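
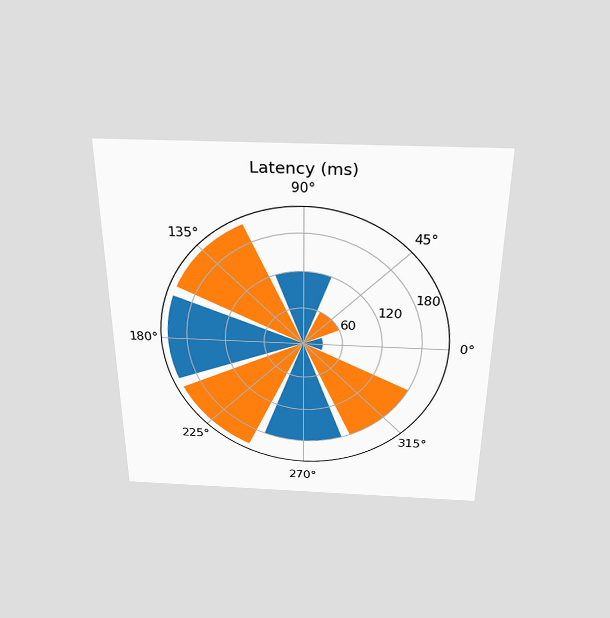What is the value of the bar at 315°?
180ms

The chart is viewed slightly from above. The bar at 315° reaches 180ms on the radial axis.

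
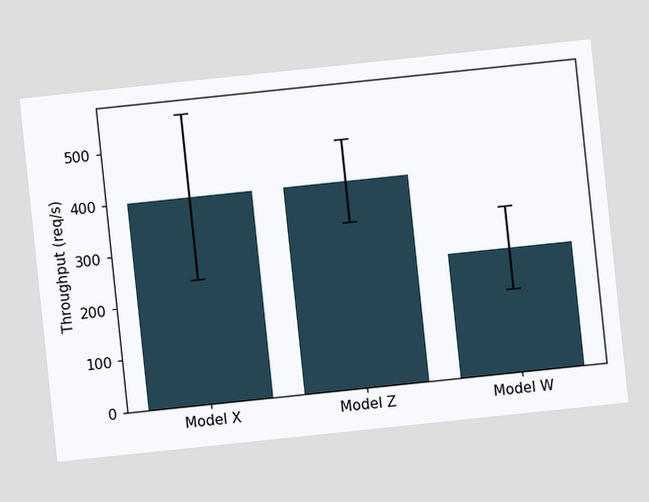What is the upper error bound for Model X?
The chart is tilted about 6° counter-clockwise. The Model X bar's upper whisker reaches 560req/s.

560req/s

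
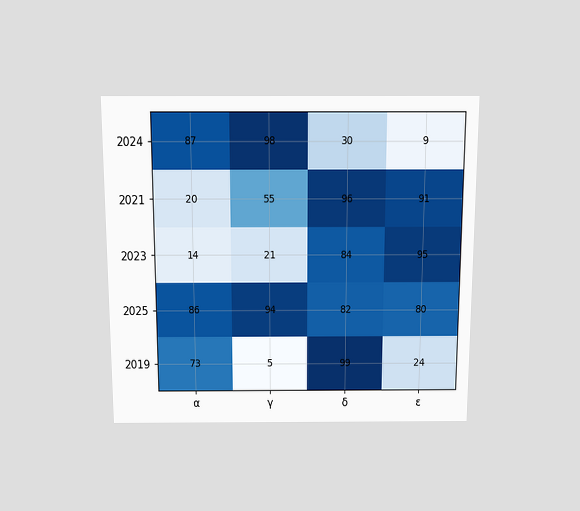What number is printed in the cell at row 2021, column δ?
96

The chart is viewed slightly from above. The (2021, δ) cell reads 96.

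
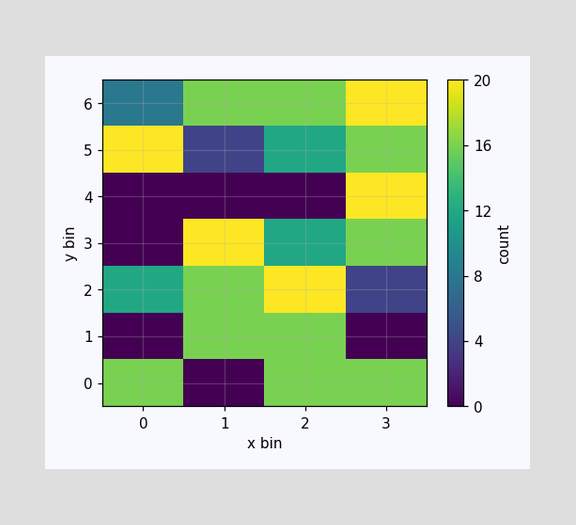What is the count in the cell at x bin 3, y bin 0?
16

Matching the cell (3, 0) against the colorbar gives 16.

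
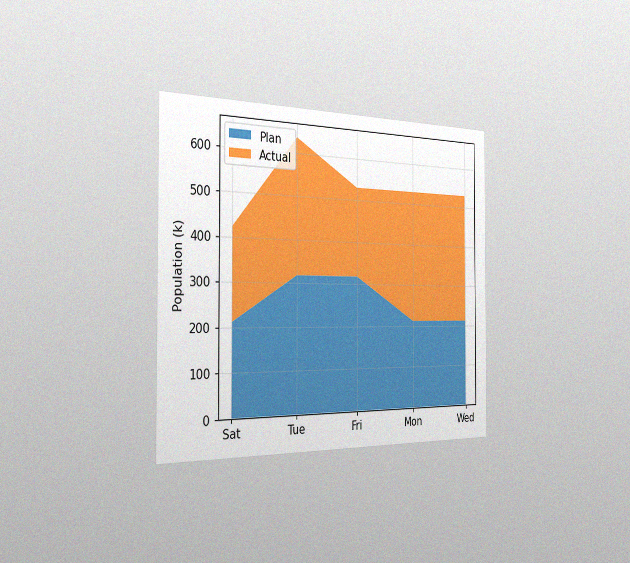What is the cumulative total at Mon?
530k

The chart is viewed slightly from the left, with some photo noise. The stacked total at Mon reaches 530k.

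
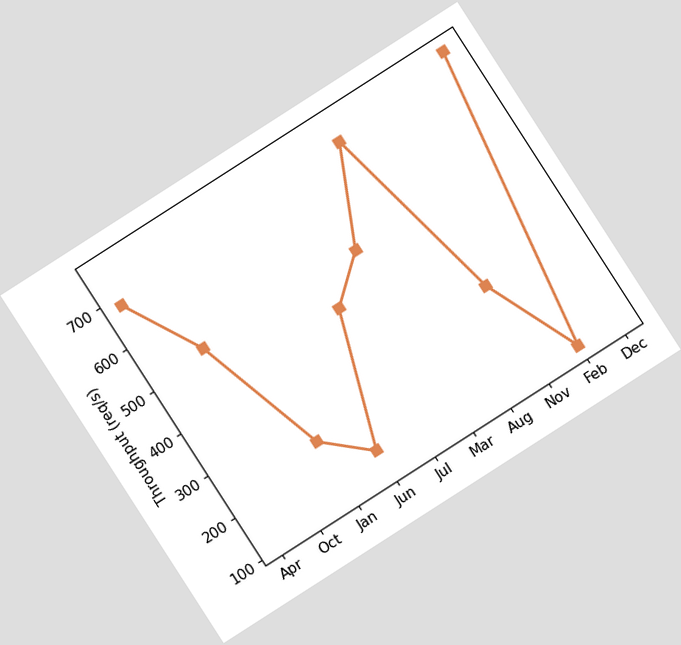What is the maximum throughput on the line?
The chart is tilted about 33° counter-clockwise. The highest point is at Dec, and reading across to the y-axis gives 760req/s.

760req/s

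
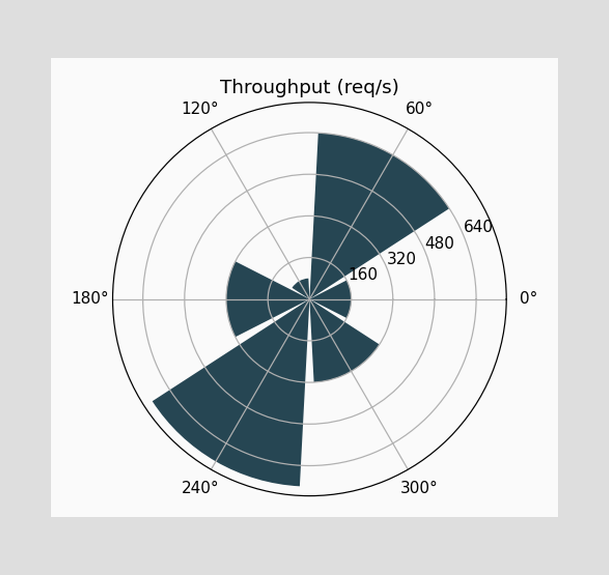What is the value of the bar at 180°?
320req/s

The bar at 180° reaches 320req/s on the radial axis.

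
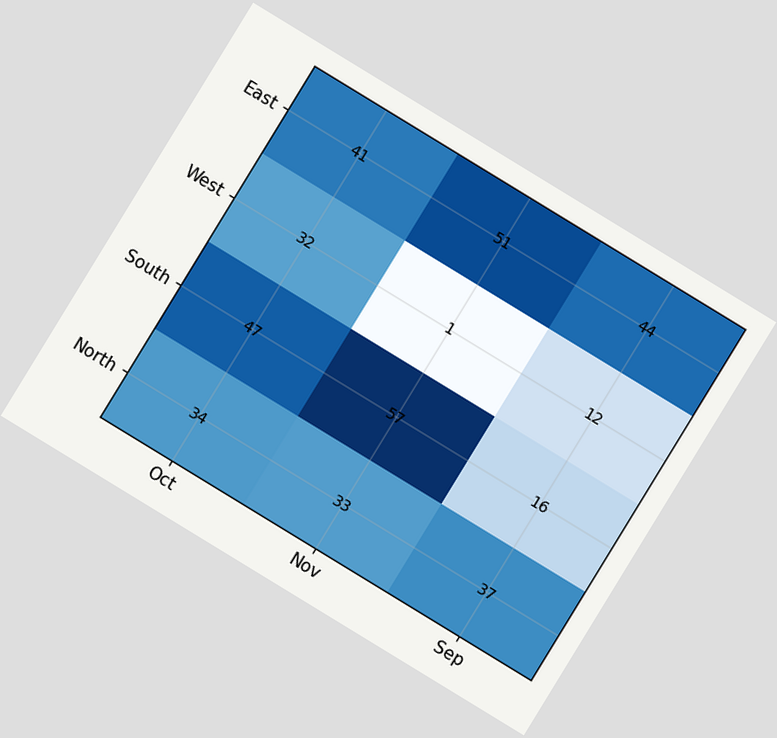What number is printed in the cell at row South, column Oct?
The chart is tilted about 31° clockwise. The (South, Oct) cell reads 47.

47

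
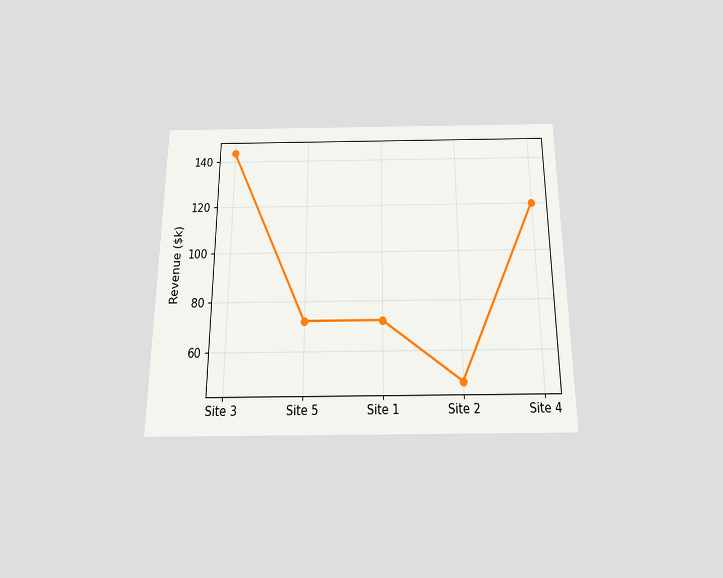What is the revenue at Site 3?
The chart is viewed slightly from below. At Site 3, the line is at $144k.

$144k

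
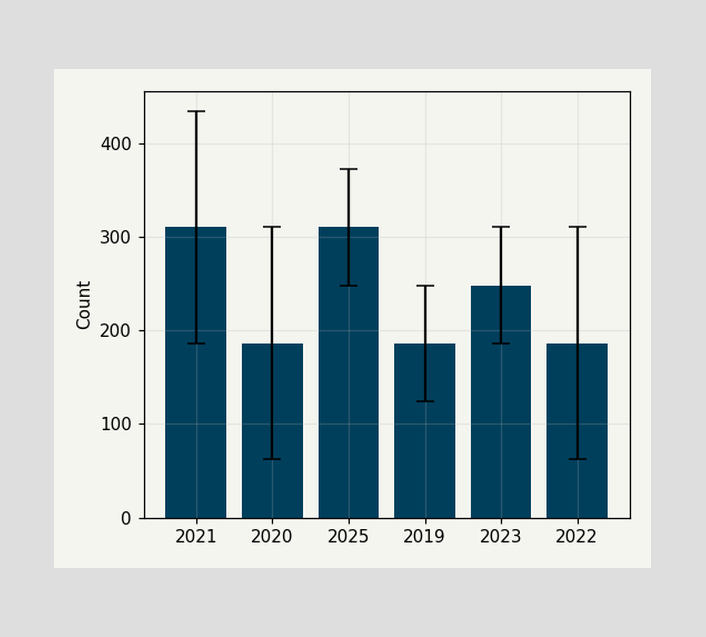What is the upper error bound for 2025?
372

The 2025 bar's upper whisker reaches 372.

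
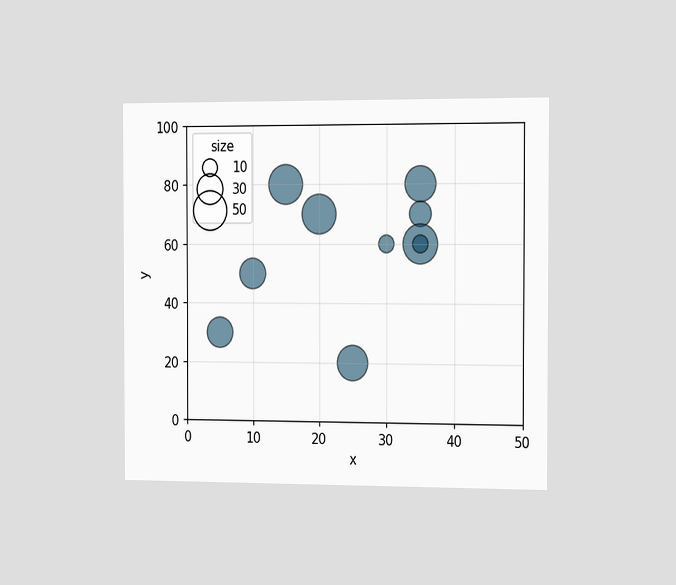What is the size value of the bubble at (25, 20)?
40

The chart is viewed slightly from the right. Matching the bubble at (25, 20) against the size legend gives 40.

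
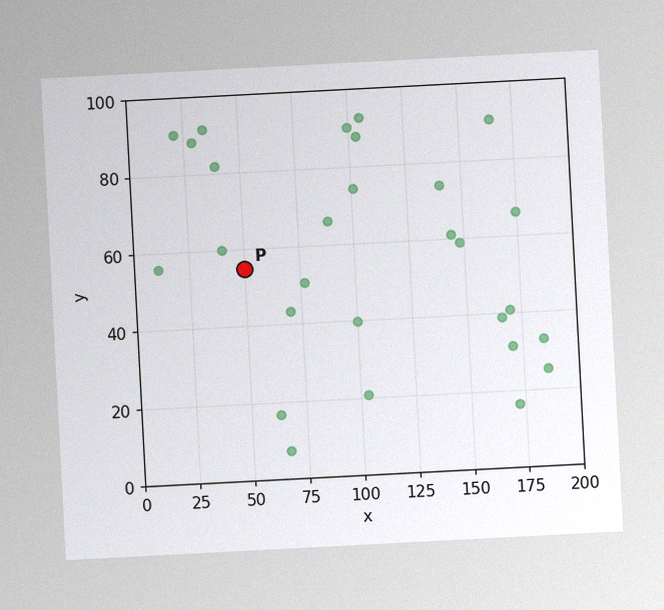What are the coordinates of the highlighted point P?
The chart is tilted about 3° counter-clockwise, with some photo noise. Following the gridlines from P to each axis, P sits at (50, 55).

(50, 55)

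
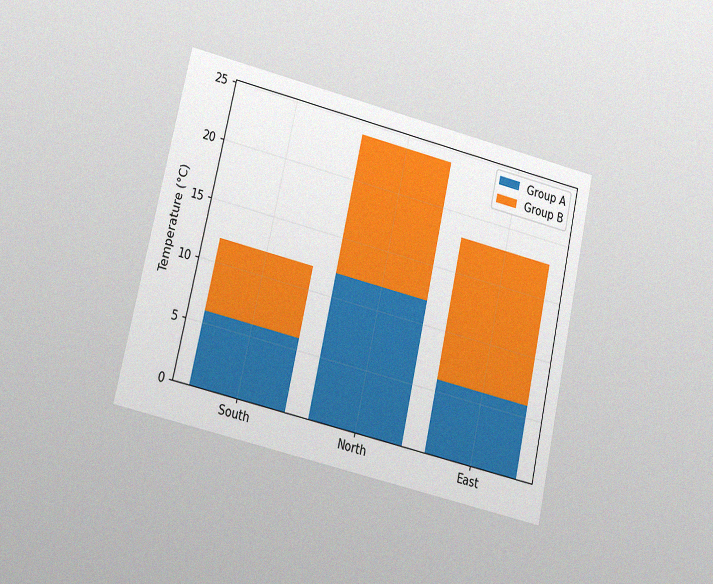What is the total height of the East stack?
The chart is tilted about 13° clockwise and viewed at a slight angle, with some photo noise. The East stack's top reaches 18°C on the y-axis.

18°C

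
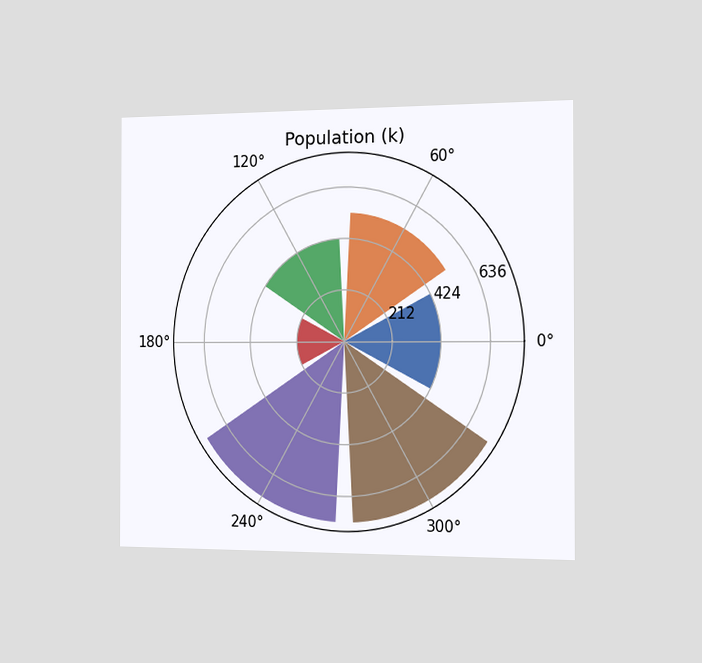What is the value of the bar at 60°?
530k

The chart is viewed slightly from the right. The bar at 60° reaches 530k on the radial axis.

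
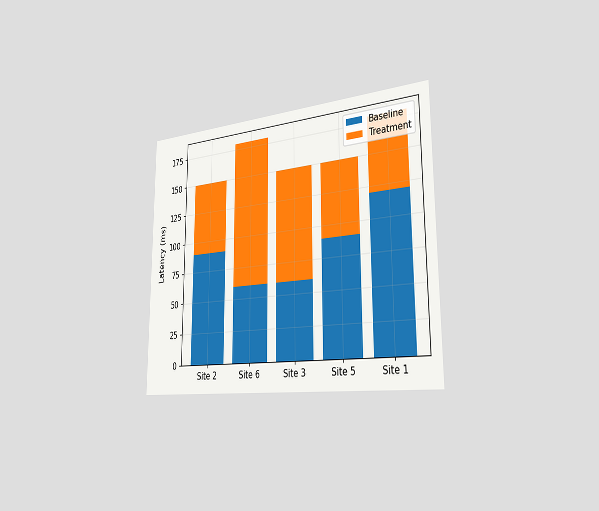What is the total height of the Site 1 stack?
The chart is viewed slightly from the right. The Site 1 stack's top reaches 180ms on the y-axis.

180ms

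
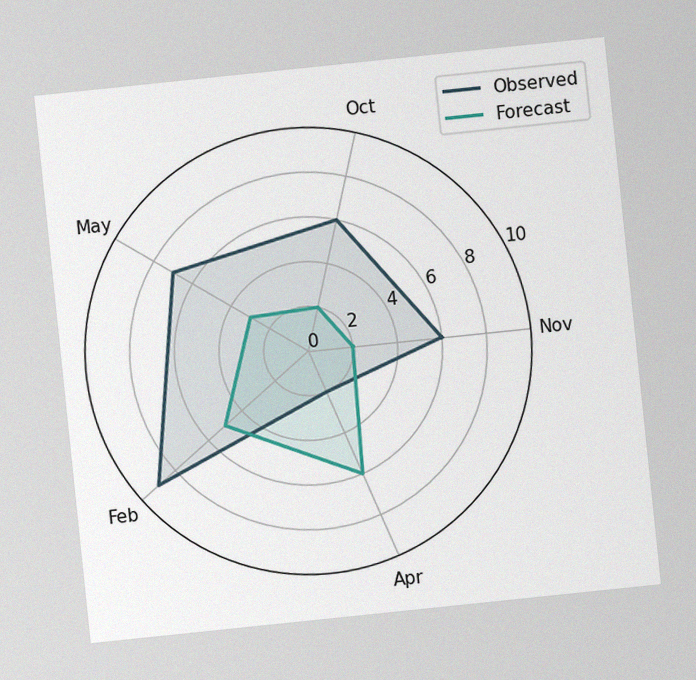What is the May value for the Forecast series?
3

The chart is tilted about 6° counter-clockwise, with some photo noise. On the May axis, Forecast reaches 3.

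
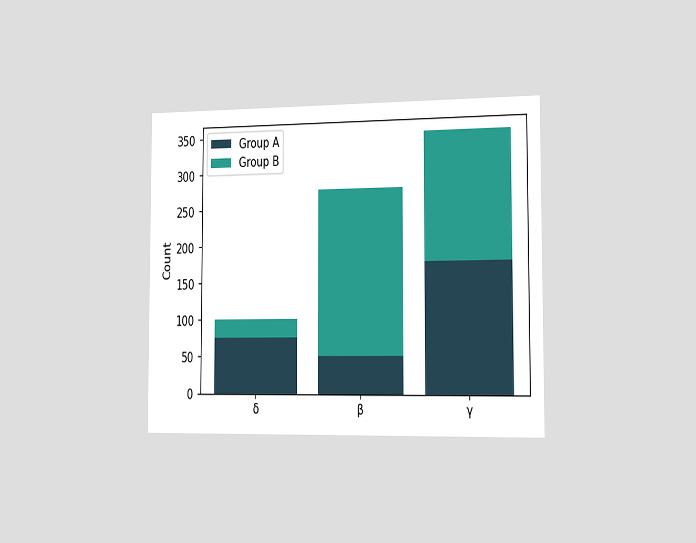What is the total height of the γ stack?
350

The chart is viewed slightly from the right. The γ stack's top reaches 350 on the y-axis.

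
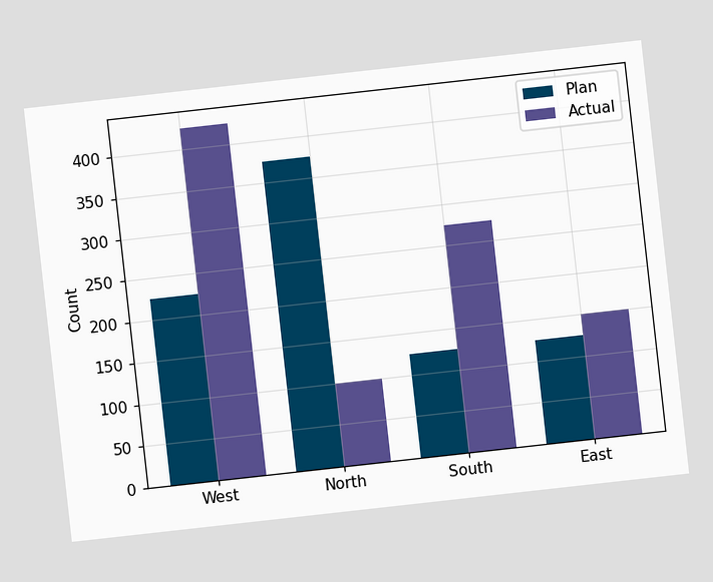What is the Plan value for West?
The chart is tilted about 6° counter-clockwise. The Plan bar at West reaches 225 on the y-axis.

225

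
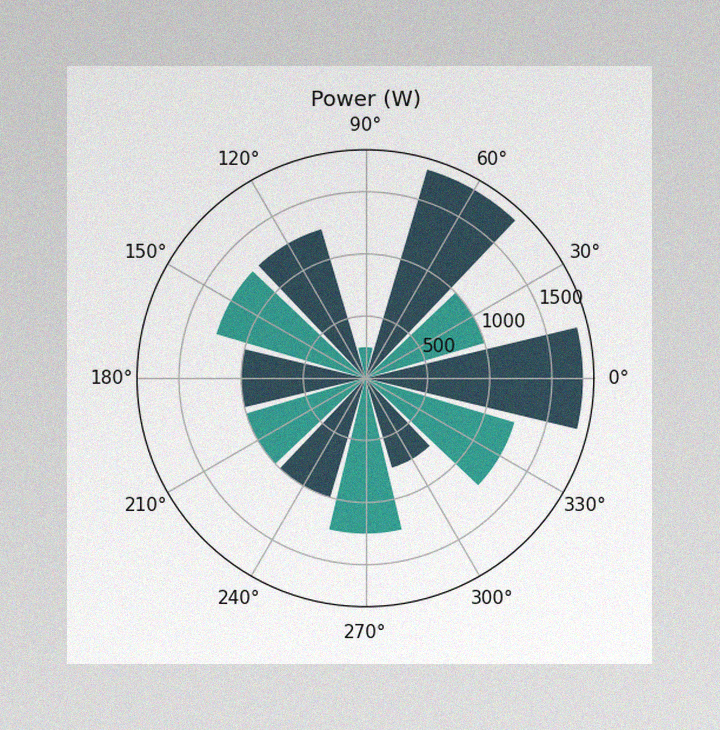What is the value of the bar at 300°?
The image has some photo noise and uneven lighting. The bar at 300° reaches 750W on the radial axis.

750W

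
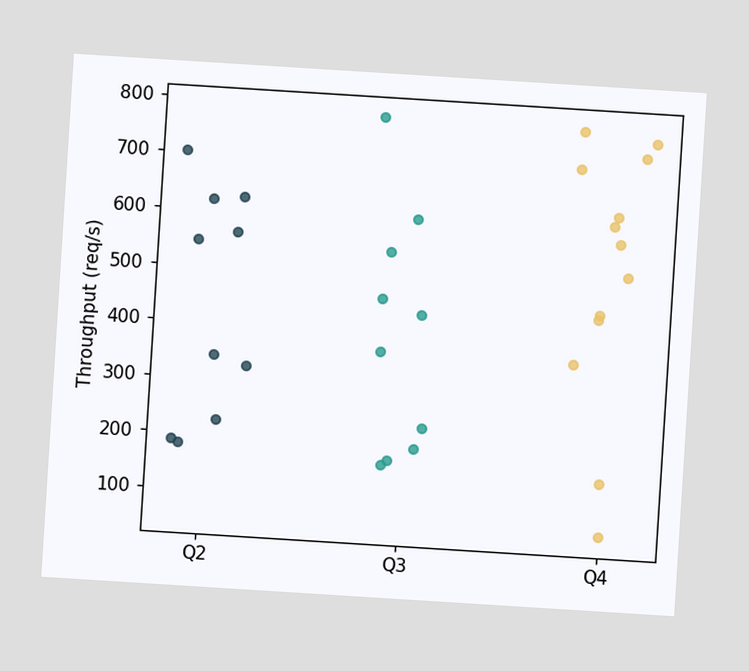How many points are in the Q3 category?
10

The chart is tilted about 4° clockwise. Counting the markers in the Q3 column gives 10.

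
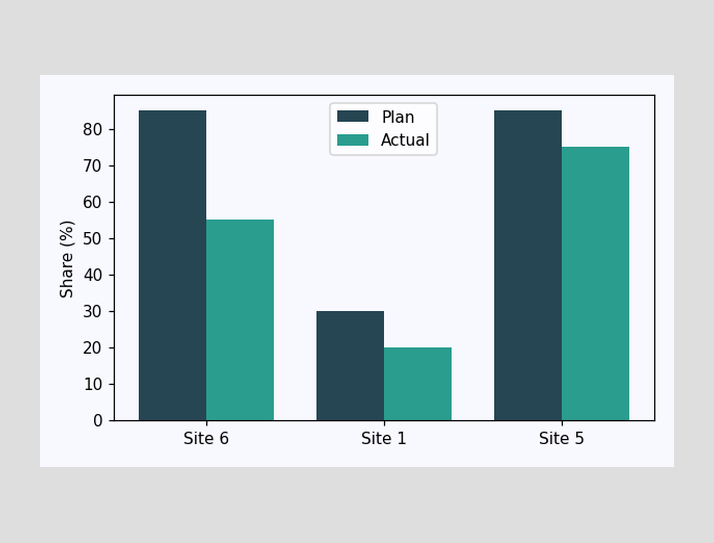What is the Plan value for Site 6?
The Plan bar at Site 6 reaches 85% on the y-axis.

85%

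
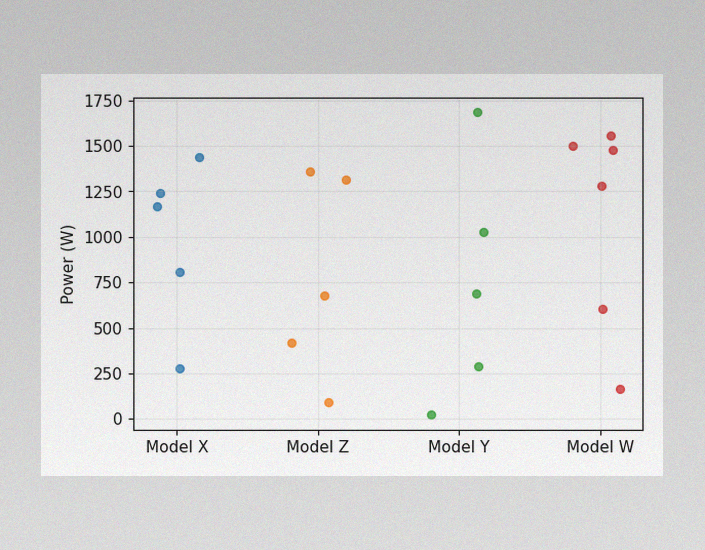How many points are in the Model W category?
The image has some photo noise and uneven lighting. Counting the markers in the Model W column gives 6.

6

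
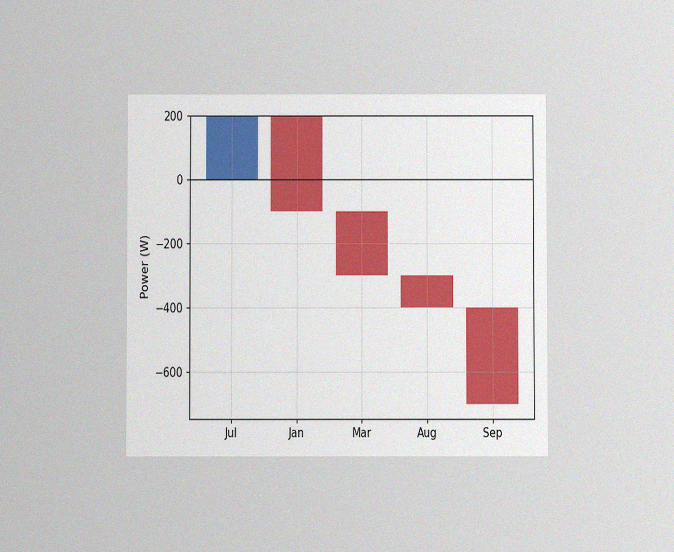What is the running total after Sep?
-700W

The chart is viewed at a slight angle, with some photo noise. After Sep the running total reaches -700W.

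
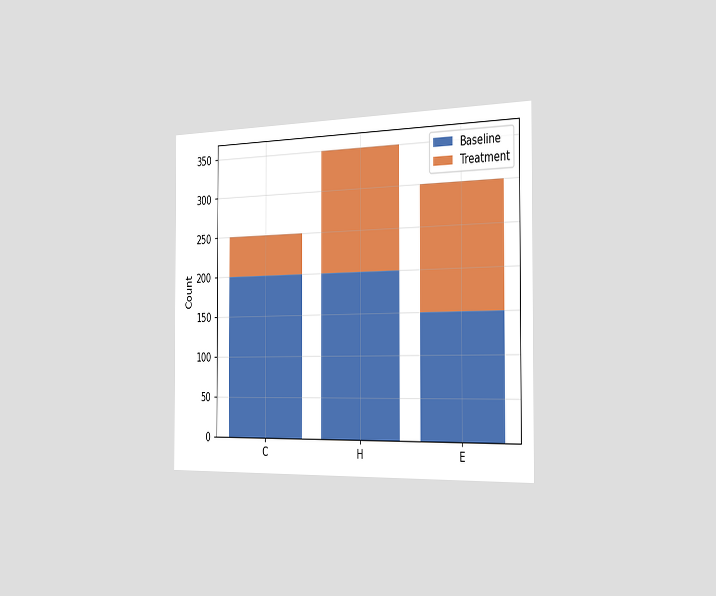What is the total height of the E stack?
300

The chart is viewed slightly from the right. The E stack's top reaches 300 on the y-axis.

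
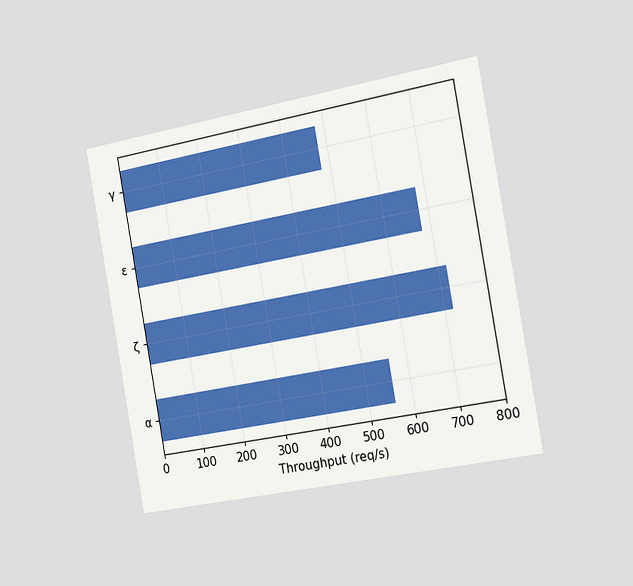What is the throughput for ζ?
The chart is tilted about 10° counter-clockwise and viewed slightly from the right. Reading along the chart's x-axis, the ζ bar reaches 720req/s.

720req/s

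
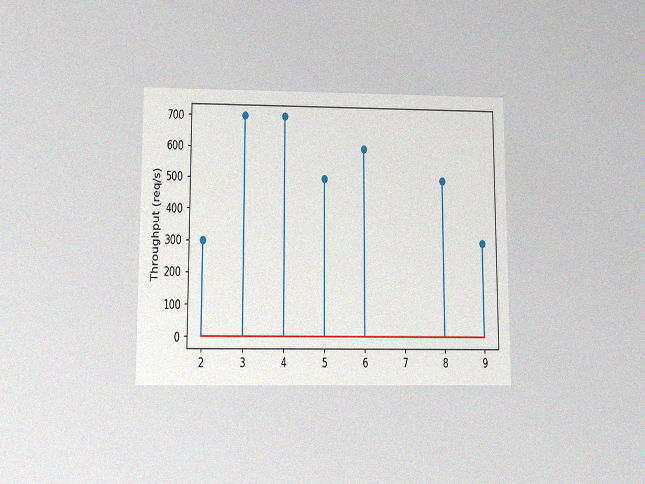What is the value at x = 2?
300req/s

The chart is viewed slightly from below, with some photo noise. The stem at x=2 reaches 300req/s.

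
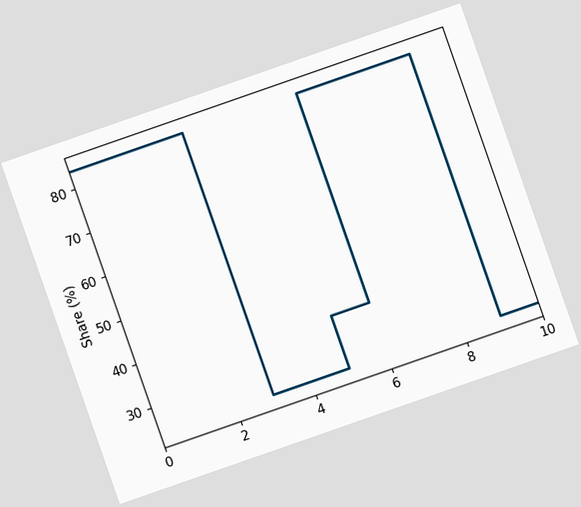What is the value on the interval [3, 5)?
24%

The chart is tilted about 19° counter-clockwise. On [3, 5) the step sits at 24%.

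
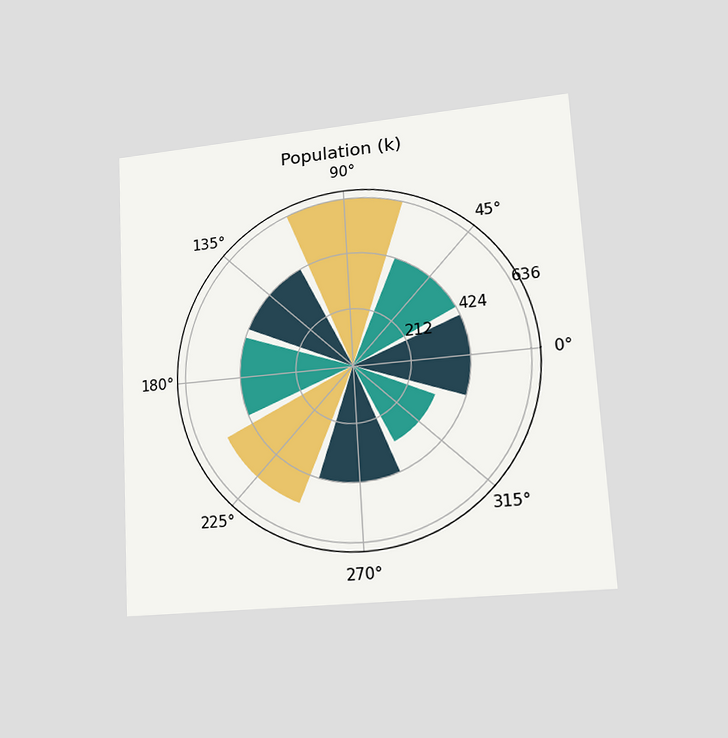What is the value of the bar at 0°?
The chart is tilted about 3° counter-clockwise and viewed at a slight angle. The bar at 0° reaches 424k on the radial axis.

424k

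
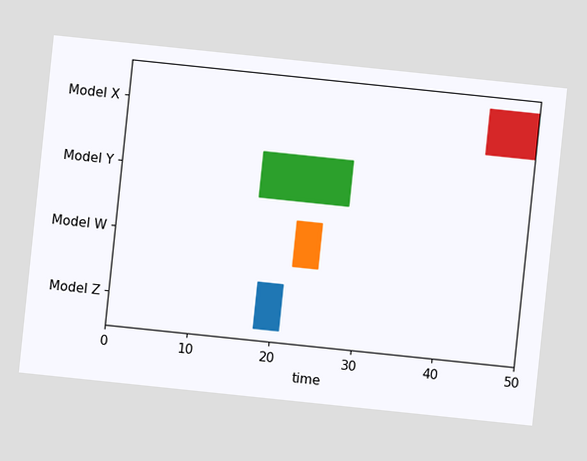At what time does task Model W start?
The chart is tilted about 6° clockwise. The Model W bar begins at t=22.

22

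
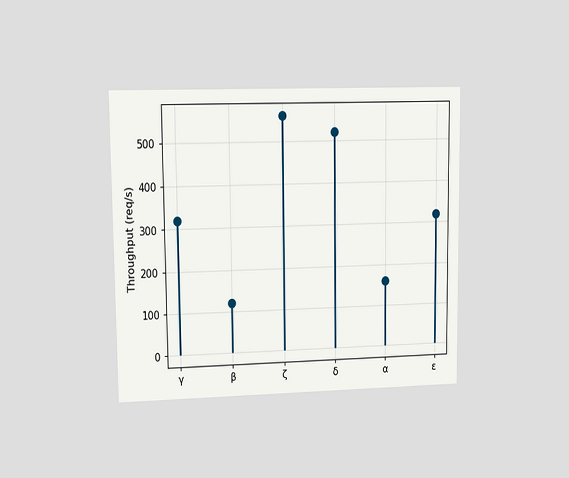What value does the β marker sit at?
120req/s

The chart is viewed at a slight angle. The β marker sits at 120req/s.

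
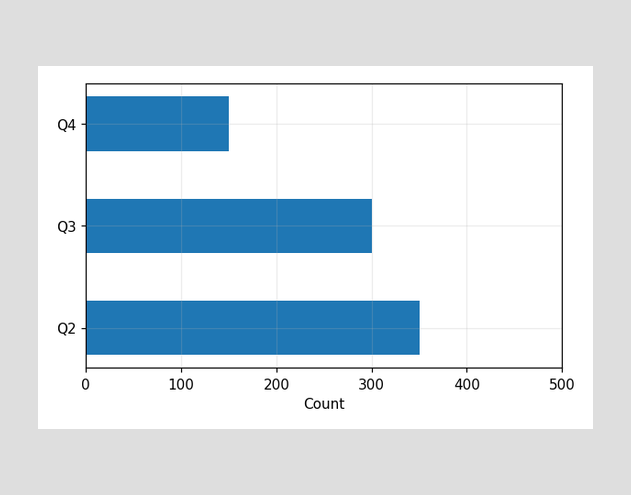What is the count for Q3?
Reading along the chart's x-axis, the Q3 bar reaches 300.

300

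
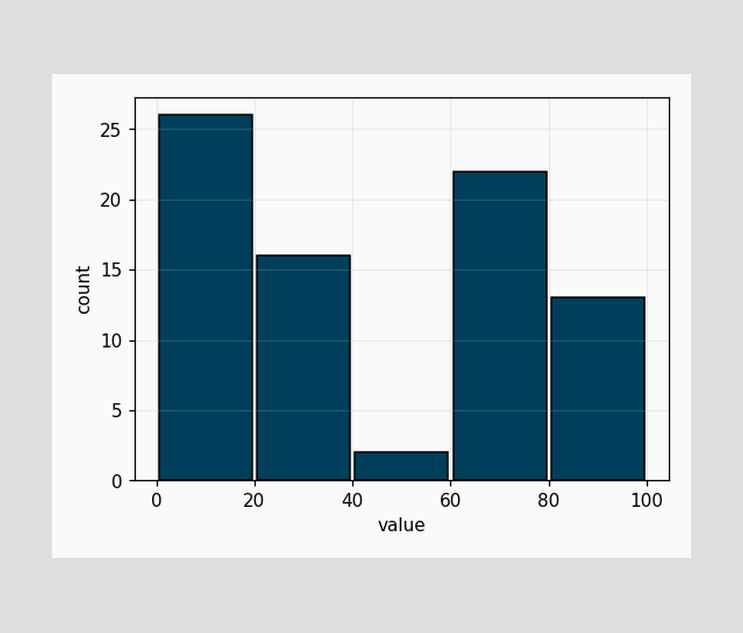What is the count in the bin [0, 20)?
The [0, 20) bin has height 26.

26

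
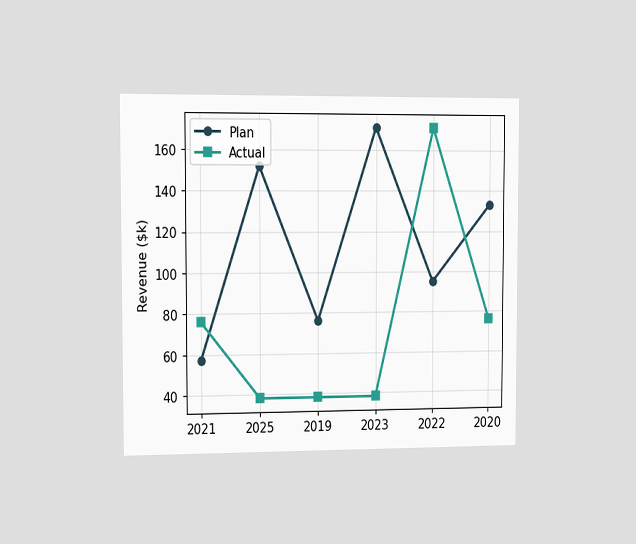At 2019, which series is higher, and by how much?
The chart is viewed slightly from the left. At 2019, Plan sits above the other line by $38k.

Plan, by $38k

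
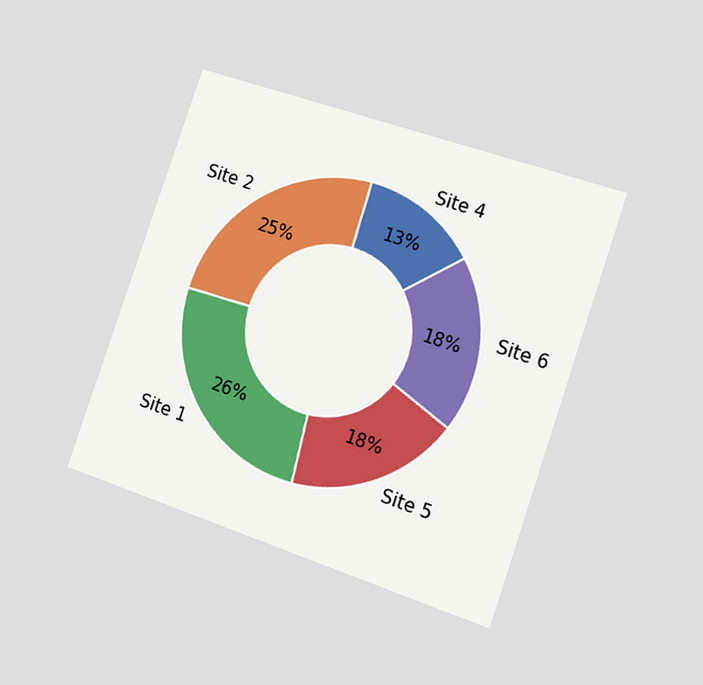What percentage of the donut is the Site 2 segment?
The chart is tilted about 19° clockwise and viewed at a slight angle. The Site 2 segment takes up 25% of the ring.

25%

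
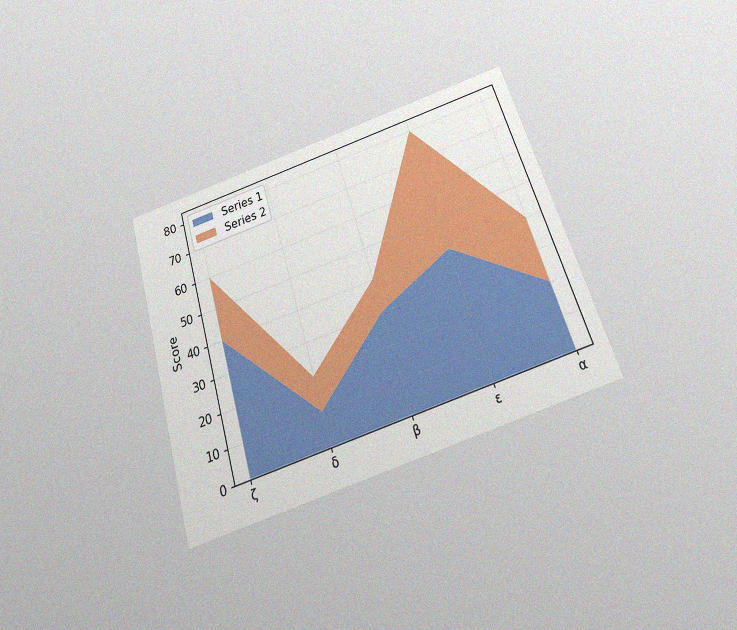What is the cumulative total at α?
The chart is tilted about 17° counter-clockwise and viewed slightly from below, with some photo noise. The stacked total at α reaches 40.

40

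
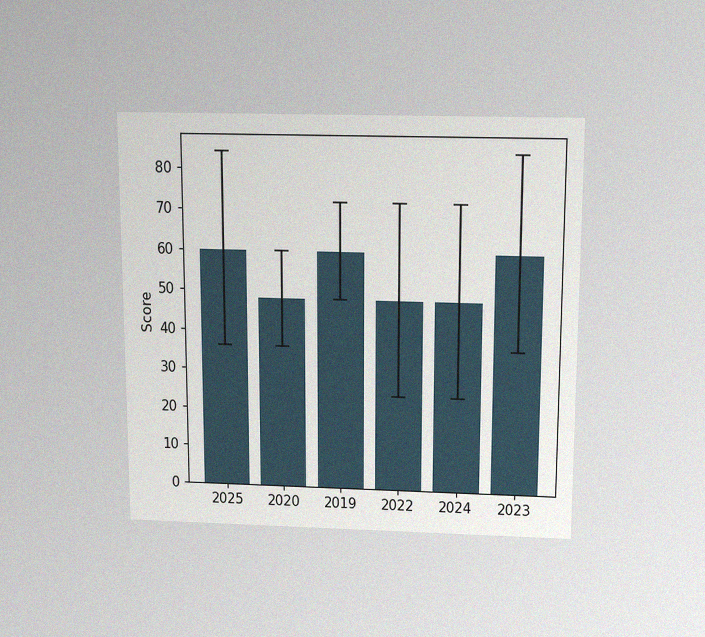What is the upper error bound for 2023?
The chart is viewed slightly from above, with some photo noise. The 2023 bar's upper whisker reaches 84.

84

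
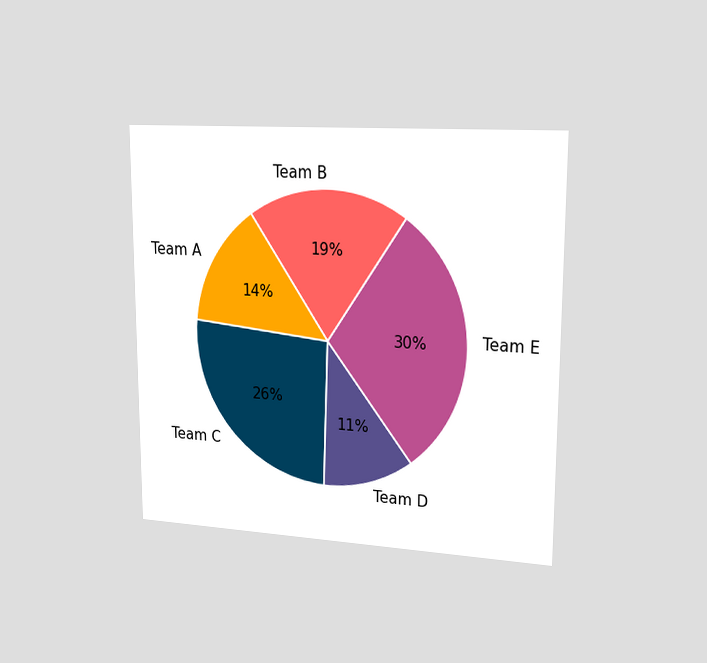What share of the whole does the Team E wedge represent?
30%

The chart is viewed slightly from the right. The Team E slice takes up 30% of the pie.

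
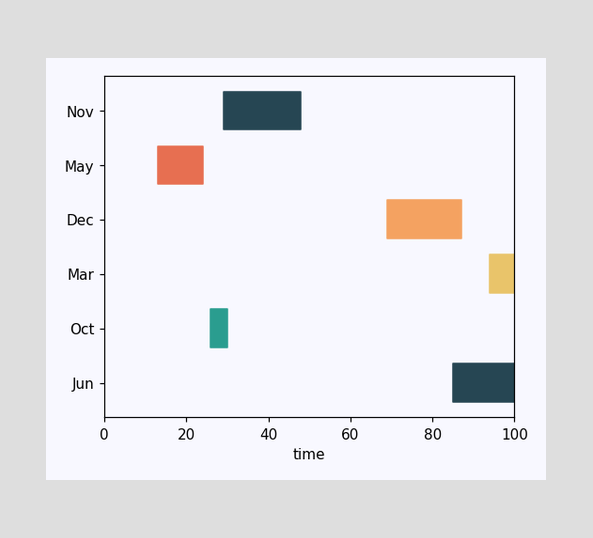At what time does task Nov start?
The Nov bar begins at t=29.

29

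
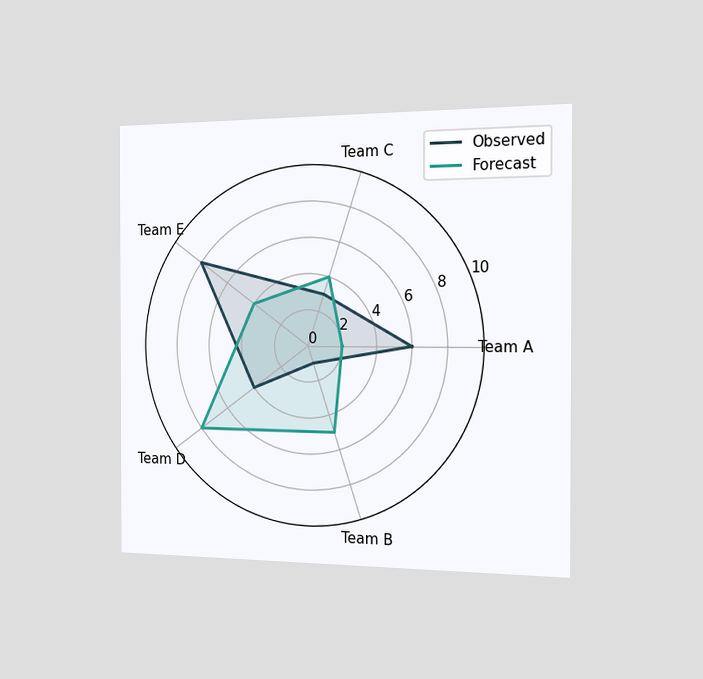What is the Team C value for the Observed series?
The chart is viewed slightly from the right. On the Team C axis, Observed reaches 3.

3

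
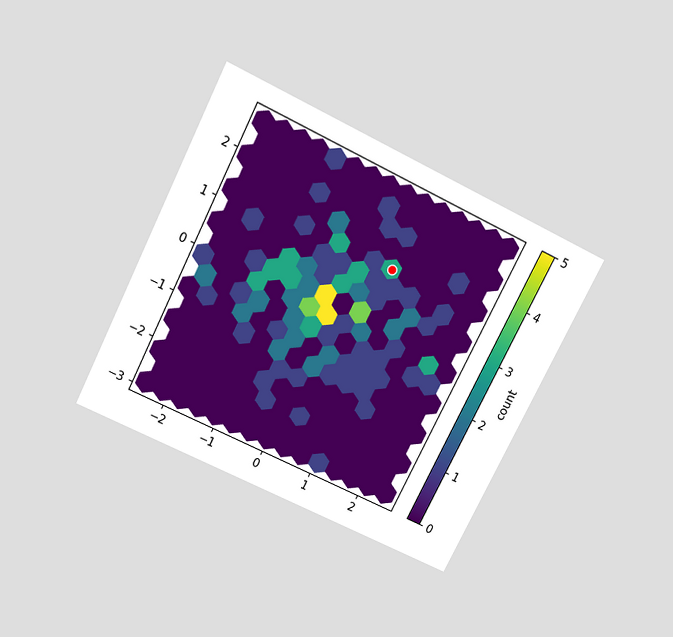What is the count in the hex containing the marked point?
3

The chart is tilted about 26° clockwise and viewed slightly from above. The marked hex reads 3 on the colorbar.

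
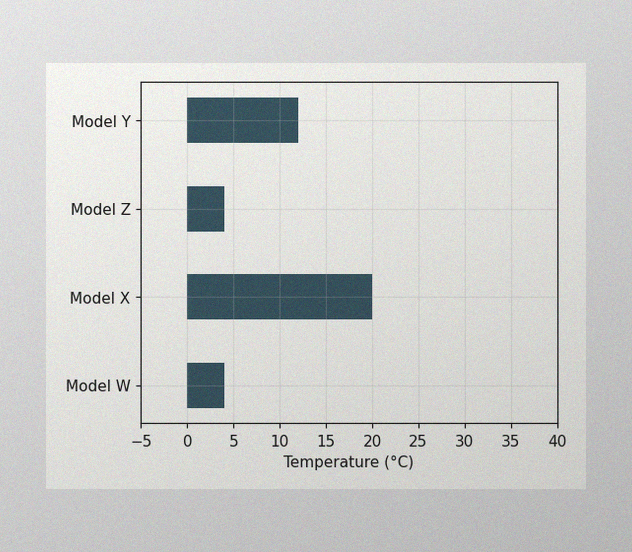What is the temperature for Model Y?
12°C

The image has some photo noise and uneven lighting. Reading along the chart's x-axis, the Model Y bar reaches 12°C.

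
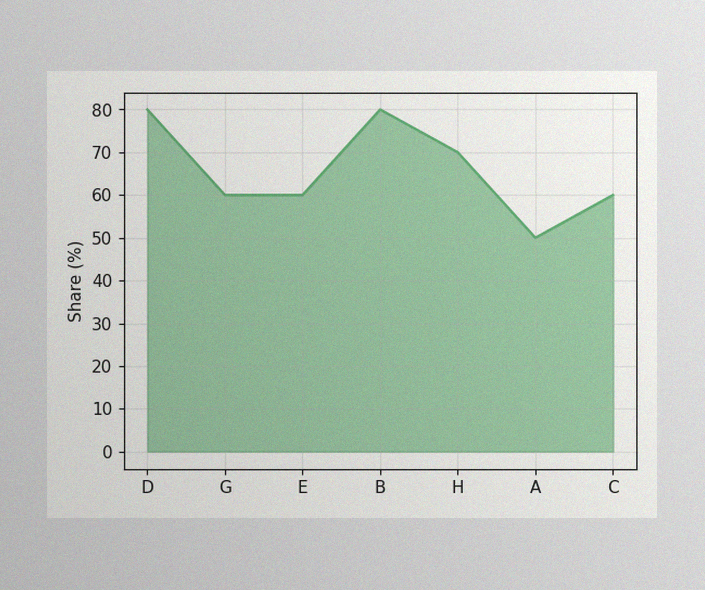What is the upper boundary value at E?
60%

The image has some photo noise and uneven lighting. At E the upper boundary is at 60%.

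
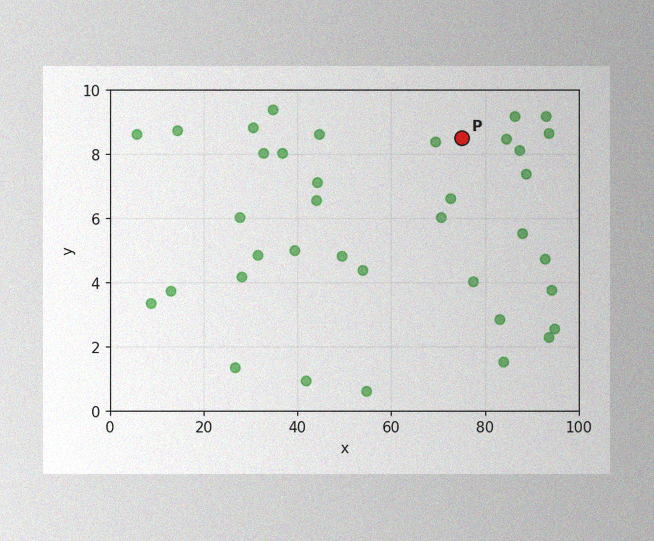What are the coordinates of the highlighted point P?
The image has some photo noise and uneven lighting. Following the gridlines from P to each axis, P sits at (75, 8.5).

(75, 8.5)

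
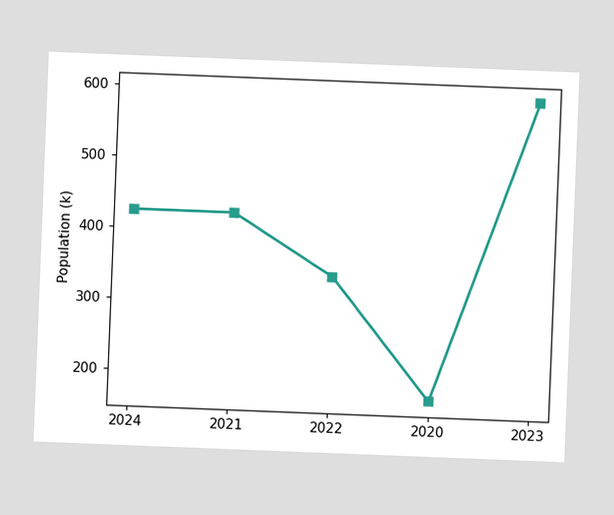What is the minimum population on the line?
The chart is tilted about 2° clockwise. The lowest point is at 2020, and reading across to the y-axis gives 170k.

170k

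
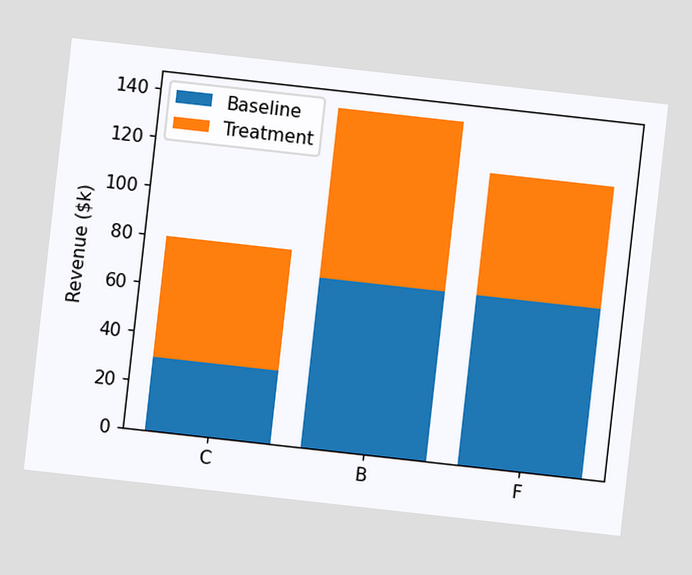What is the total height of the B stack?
$140k

The chart is tilted about 6° clockwise. The B stack's top reaches $140k on the y-axis.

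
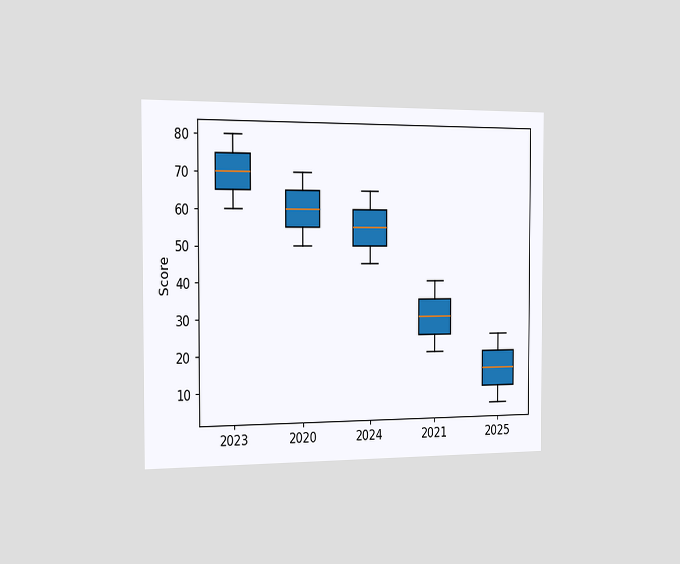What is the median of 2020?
60

The chart is viewed slightly from the left. The median line in the 2020 box sits at 60.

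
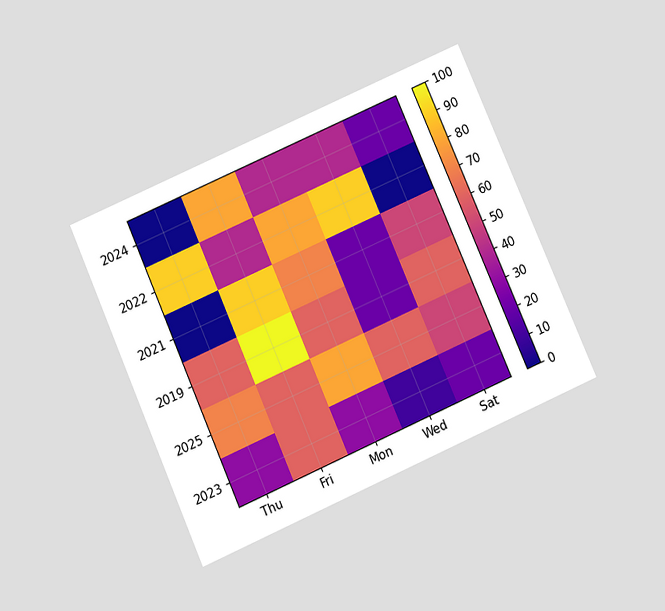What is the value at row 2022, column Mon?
80

The chart is tilted about 24° counter-clockwise and viewed slightly from below. Matching cell (2022, Mon) against the colorbar gives 80.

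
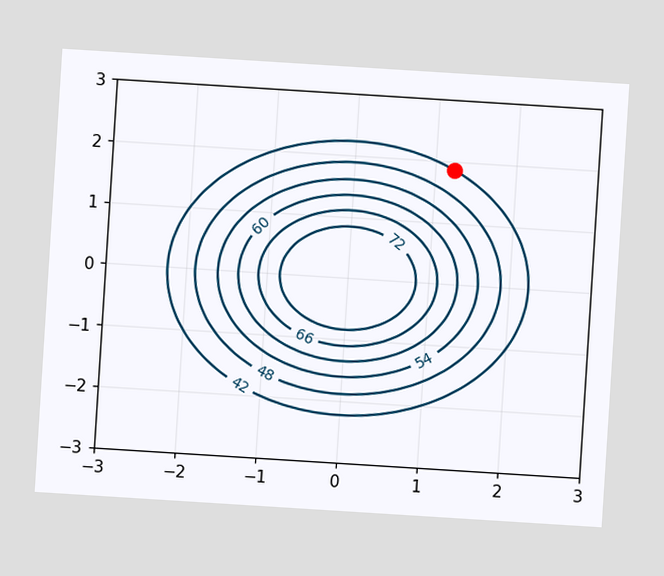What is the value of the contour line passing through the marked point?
The chart is tilted about 4° clockwise. The marked point sits on the contour labelled 42.

42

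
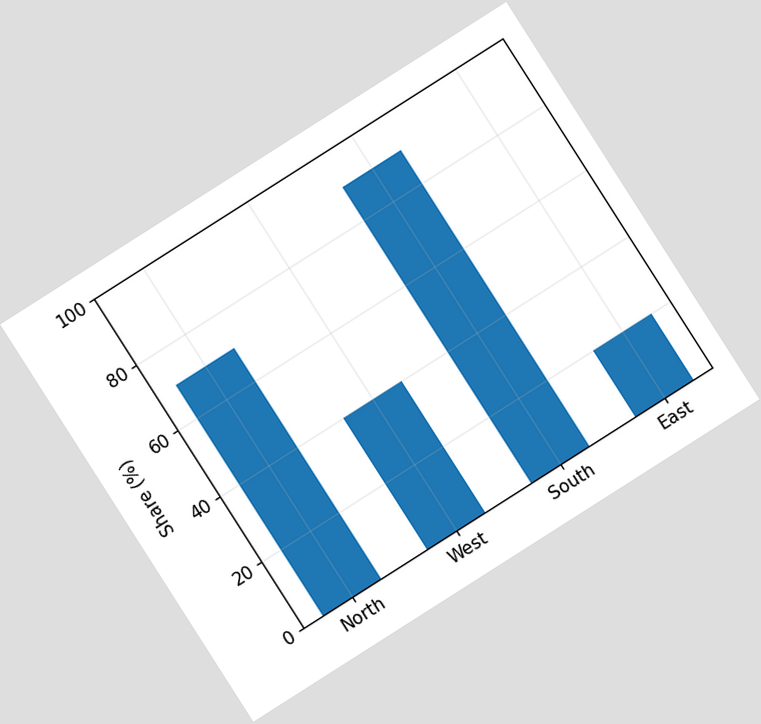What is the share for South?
90%

The chart is tilted about 33° counter-clockwise. Reading along the chart's y-axis, the South bar reaches 90%.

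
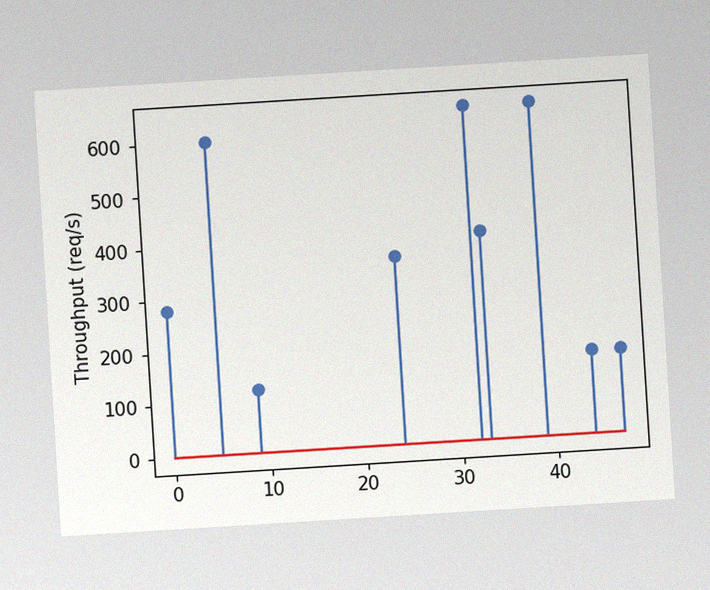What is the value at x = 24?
The chart is tilted about 4° counter-clockwise, with some photo noise. The stem at x=24 reaches 360req/s.

360req/s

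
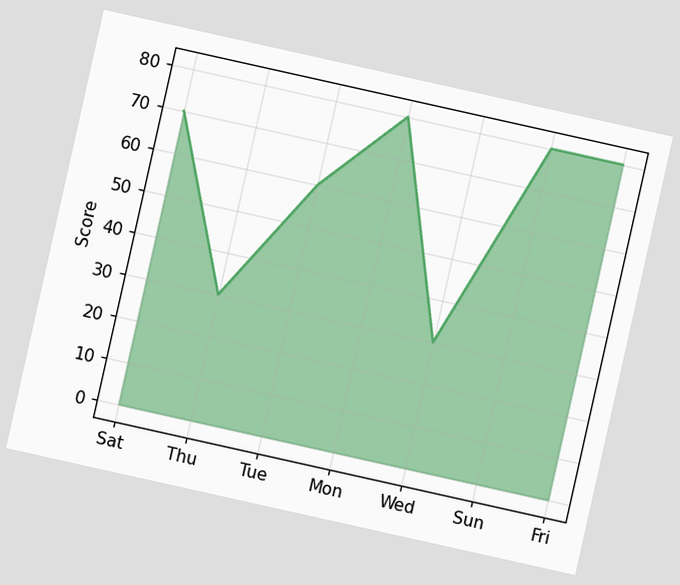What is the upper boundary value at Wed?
The chart is tilted about 13° clockwise. At Wed the upper boundary is at 30.

30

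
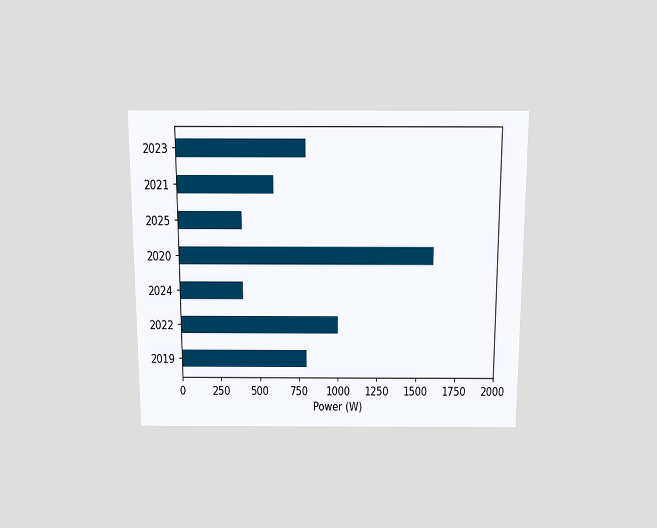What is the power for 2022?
1000W

The chart is viewed slightly from above. Reading along the chart's x-axis, the 2022 bar reaches 1000W.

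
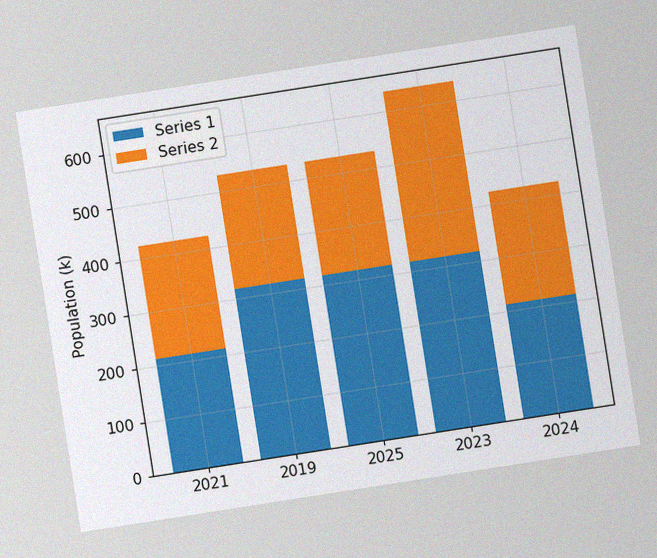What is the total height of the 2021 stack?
The chart is tilted about 9° counter-clockwise, with some photo noise. The 2021 stack's top reaches 424k on the y-axis.

424k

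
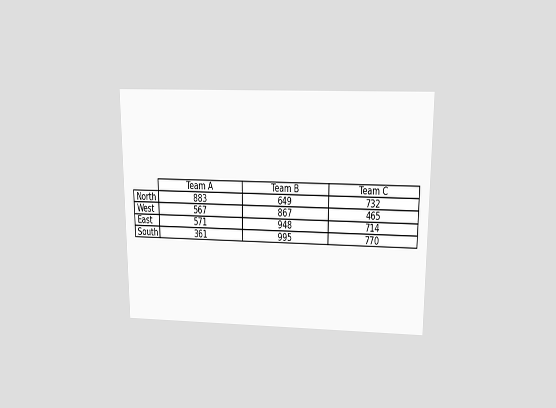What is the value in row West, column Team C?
465

The chart is viewed slightly from above. The (West, Team C) cell reads 465.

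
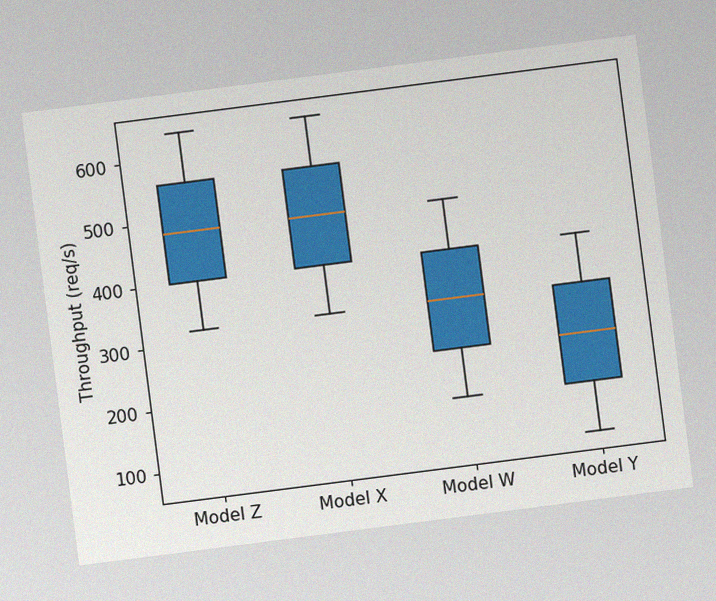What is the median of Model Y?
240req/s

The chart is tilted about 7° counter-clockwise, with some photo noise. The median line in the Model Y box sits at 240req/s.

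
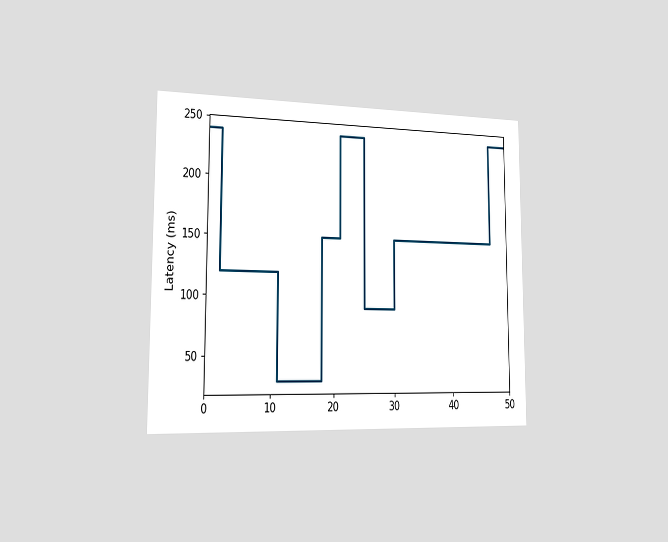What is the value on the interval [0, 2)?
240ms

The chart is viewed slightly from the left. On [0, 2) the step sits at 240ms.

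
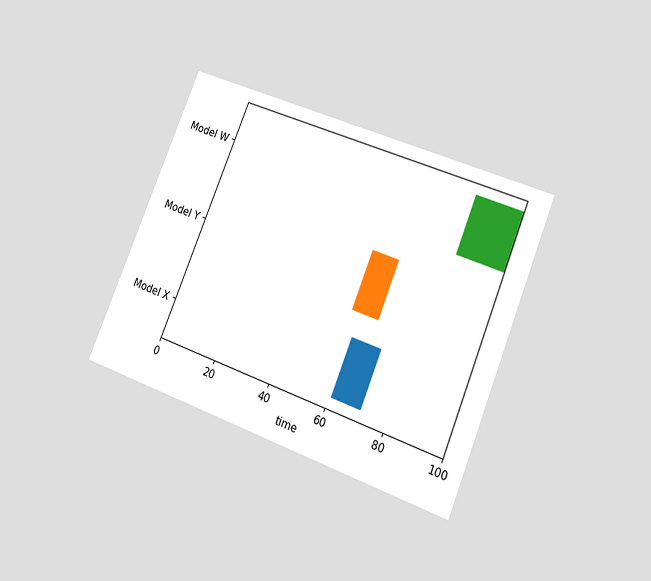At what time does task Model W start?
The chart is tilted about 22° clockwise and viewed at a slight angle. The Model W bar begins at t=84.

84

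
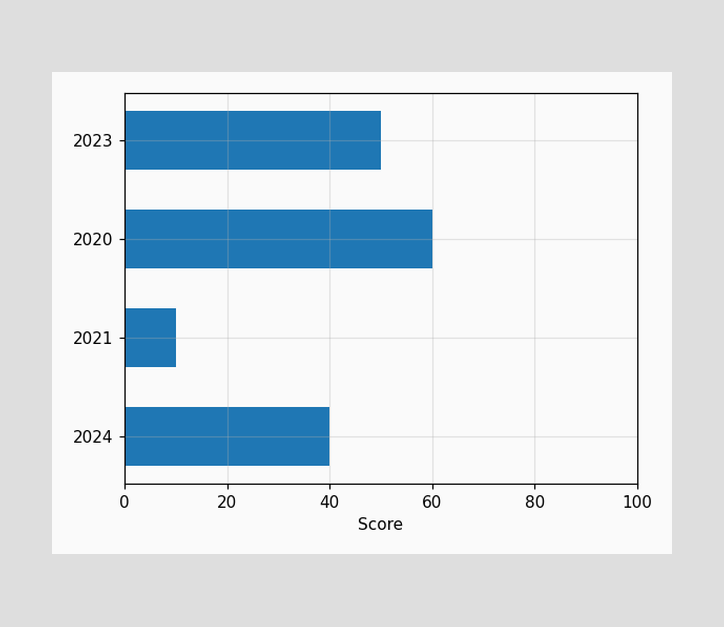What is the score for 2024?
Reading along the chart's x-axis, the 2024 bar reaches 40.

40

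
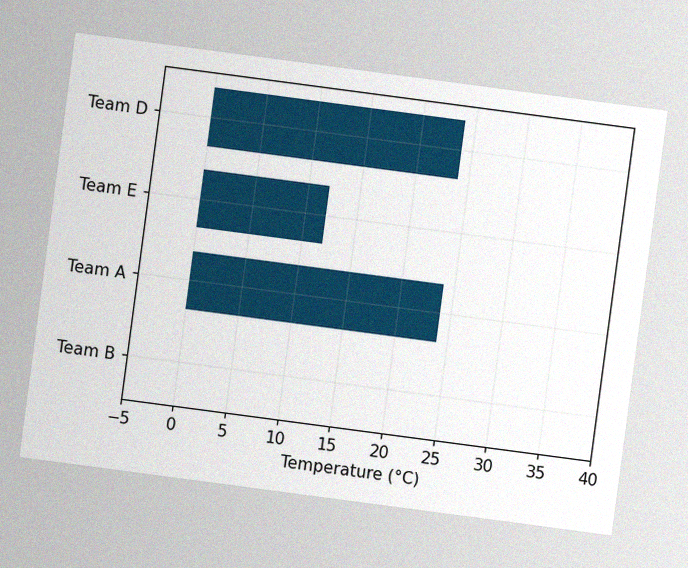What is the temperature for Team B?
0°C

The chart is tilted about 8° clockwise, with some photo noise. Reading along the chart's x-axis, the Team B bar reaches 0°C.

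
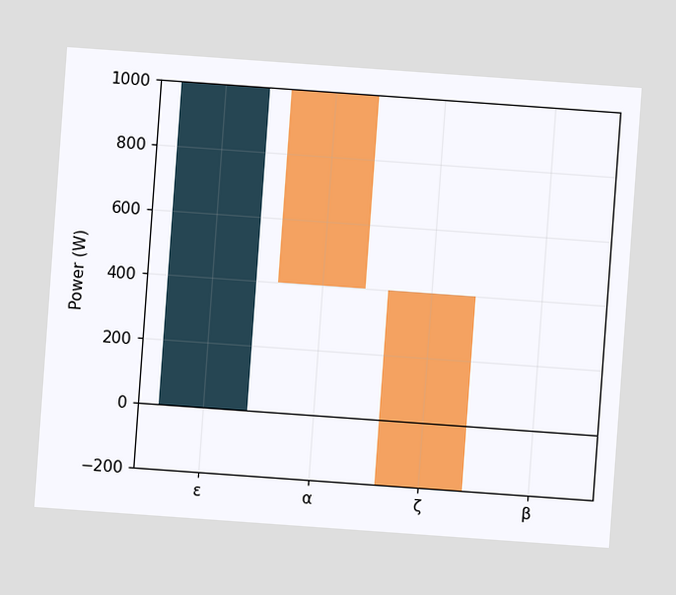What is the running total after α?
400W

The chart is tilted about 4° clockwise. After α the running total reaches 400W.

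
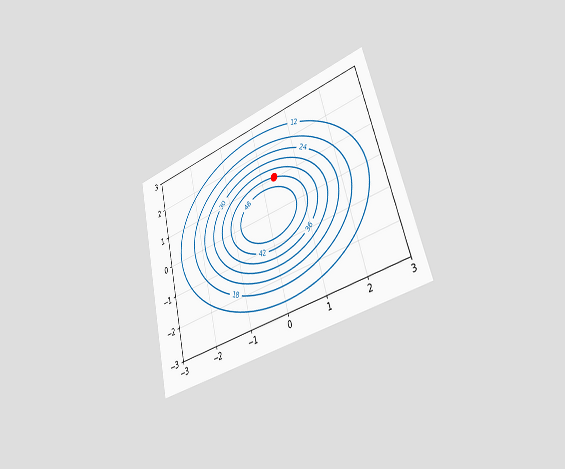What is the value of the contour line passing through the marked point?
The chart is tilted about 14° counter-clockwise and viewed slightly from the right. The marked point sits on the contour labelled 42.

42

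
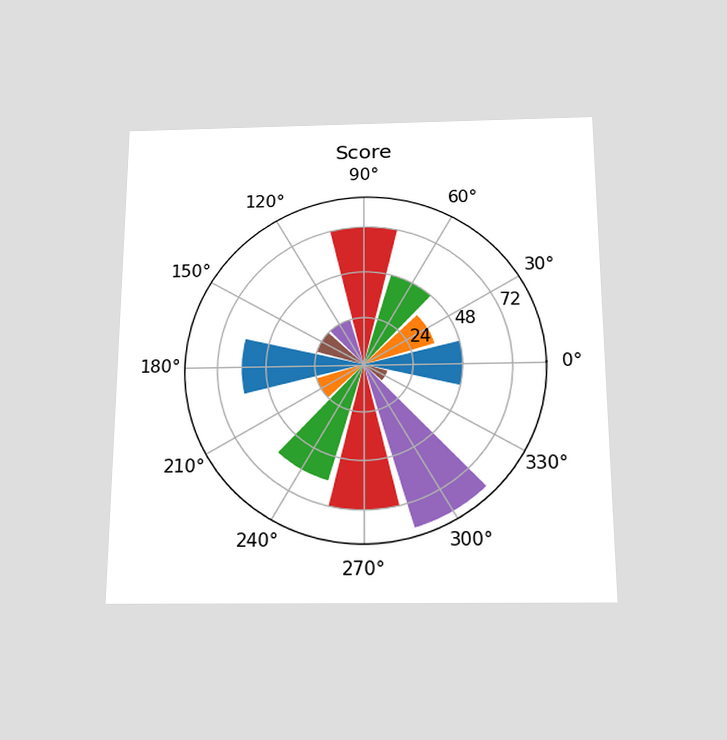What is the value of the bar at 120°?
24

The chart is viewed slightly from below. The bar at 120° reaches 24 on the radial axis.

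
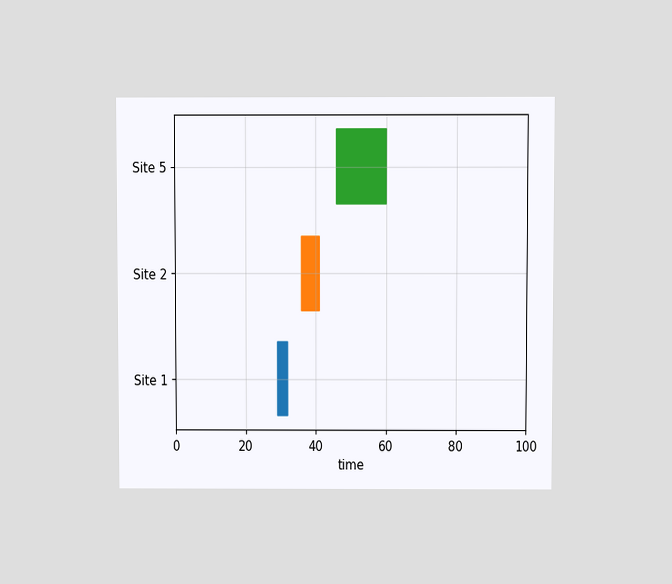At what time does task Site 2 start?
36

The chart is viewed at a slight angle. The Site 2 bar begins at t=36.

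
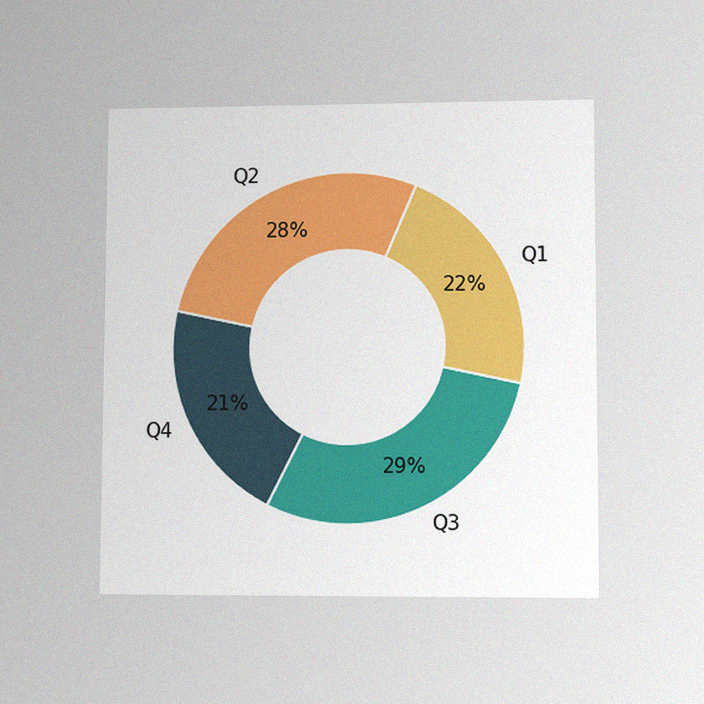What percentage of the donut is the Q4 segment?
21%

The chart is viewed at a slight angle, with some photo noise. The Q4 segment takes up 21% of the ring.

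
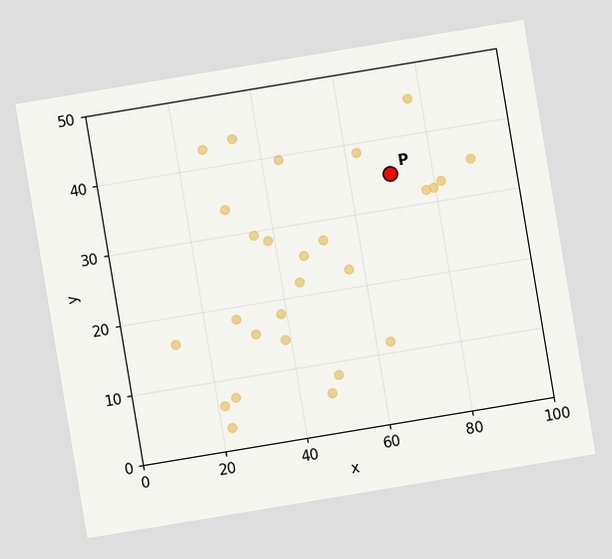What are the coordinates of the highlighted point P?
The chart is tilted about 9° counter-clockwise. Following the gridlines from P to each axis, P sits at (70, 35).

(70, 35)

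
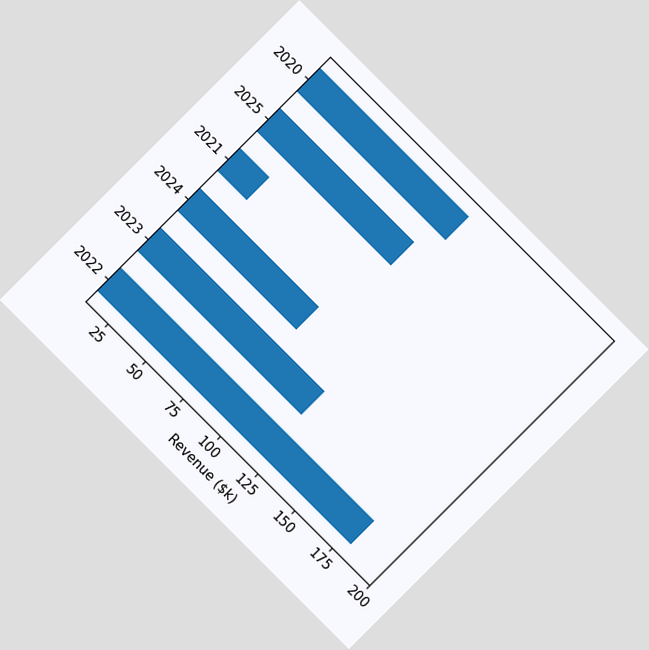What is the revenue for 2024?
The chart is tilted about 45° clockwise. Reading along the chart's x-axis, the 2024 bar reaches $90k.

$90k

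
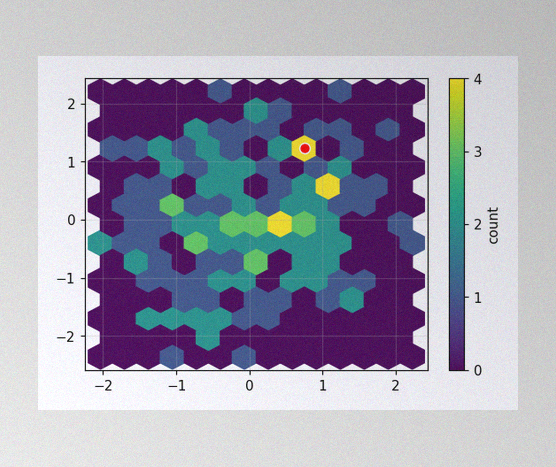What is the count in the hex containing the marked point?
4

The image has some photo noise and uneven lighting. The marked hex reads 4 on the colorbar.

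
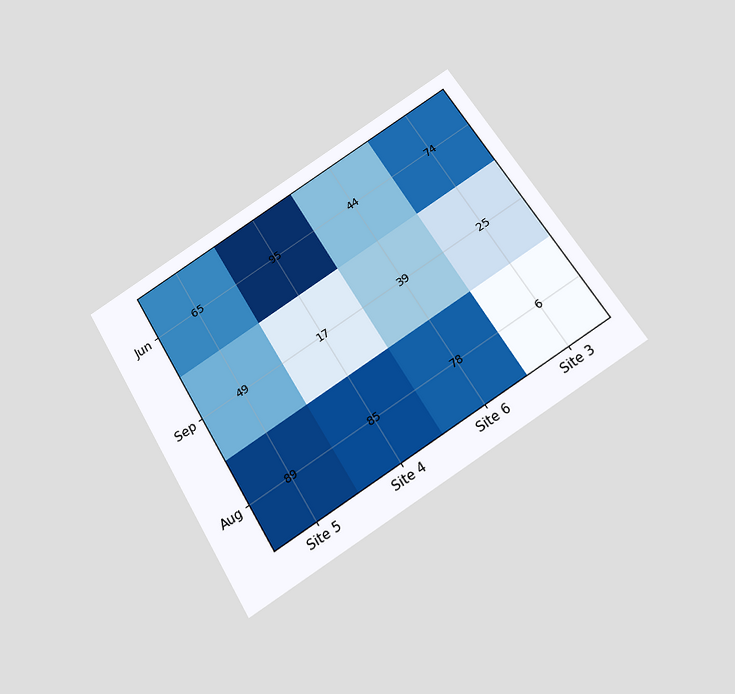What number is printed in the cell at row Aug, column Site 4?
85

The chart is tilted about 32° counter-clockwise and viewed slightly from below. The (Aug, Site 4) cell reads 85.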